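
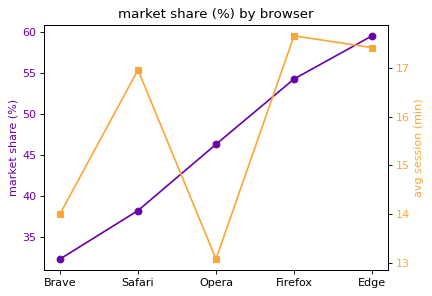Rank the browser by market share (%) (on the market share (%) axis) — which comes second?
Firefox

Top 3 (on the market share (%) axis): Edge ≈ 60, Firefox ≈ 55, Opera ≈ 45.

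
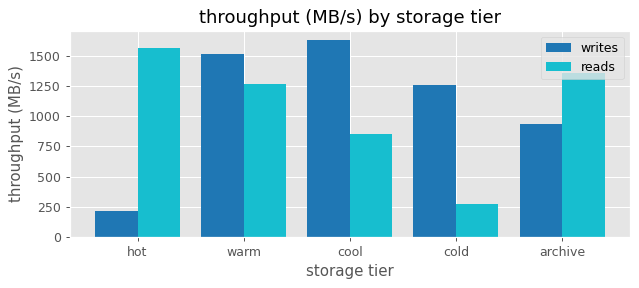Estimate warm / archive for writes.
≈ 1.6×

warm ≈ 1600, archive ≈ 1000; 1600/1000 ≈ 1.6.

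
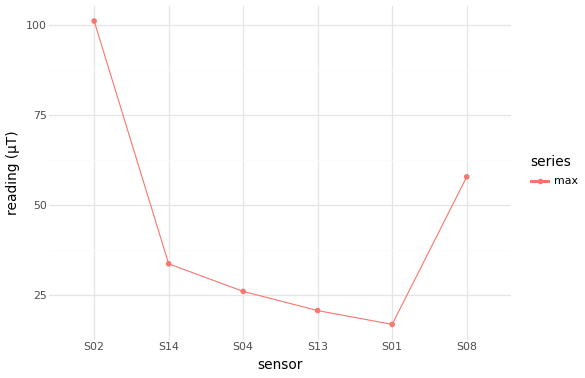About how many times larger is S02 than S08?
S02 ≈ 100, S08 ≈ 60; 100/60 ≈ 1.67.

≈ 1.67×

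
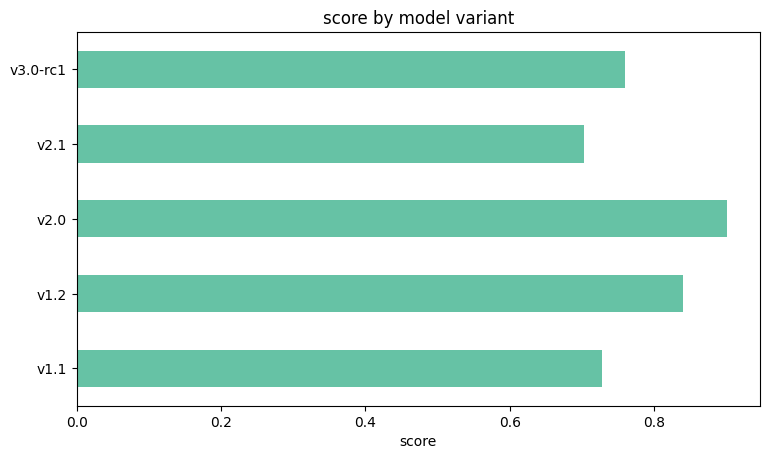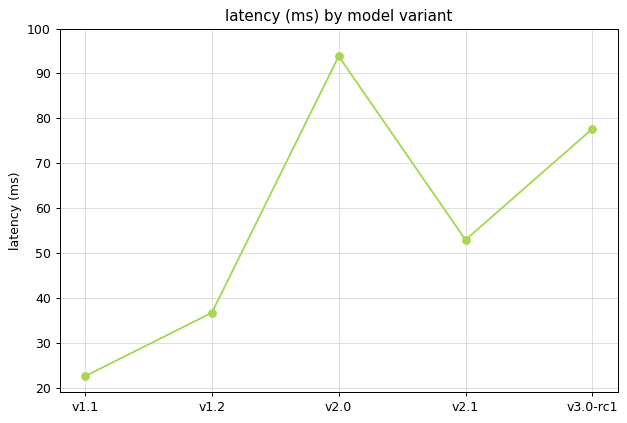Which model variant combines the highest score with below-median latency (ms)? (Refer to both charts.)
v1.2

Chart 2 median latency (ms) ≈ 50; below-median model variants: v1.1, v1.2. Among those, v1.2 has the highest score (≈ 0.8).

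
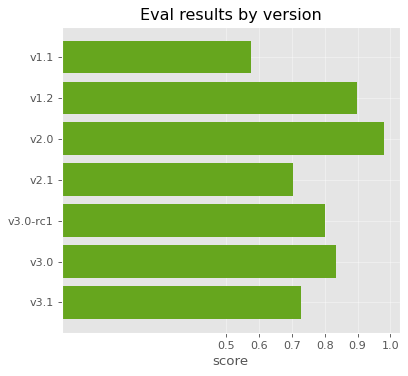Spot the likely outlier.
v1.1

v1.1 ≈ 0.6; the rest sit between ≈ 0.7 and ≈ 1.0.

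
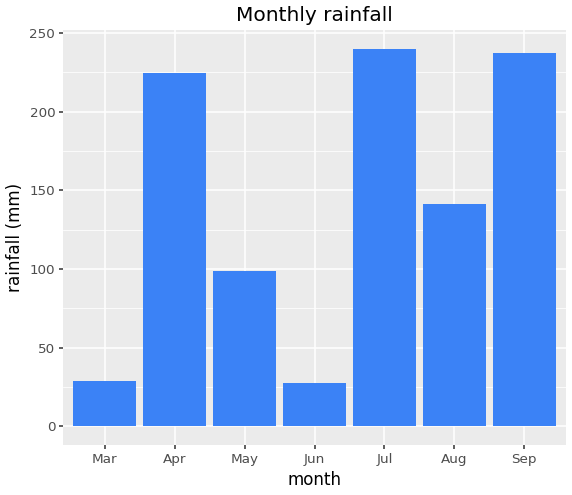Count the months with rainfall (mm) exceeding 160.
Above 160: Apr, Jul, Sep.

3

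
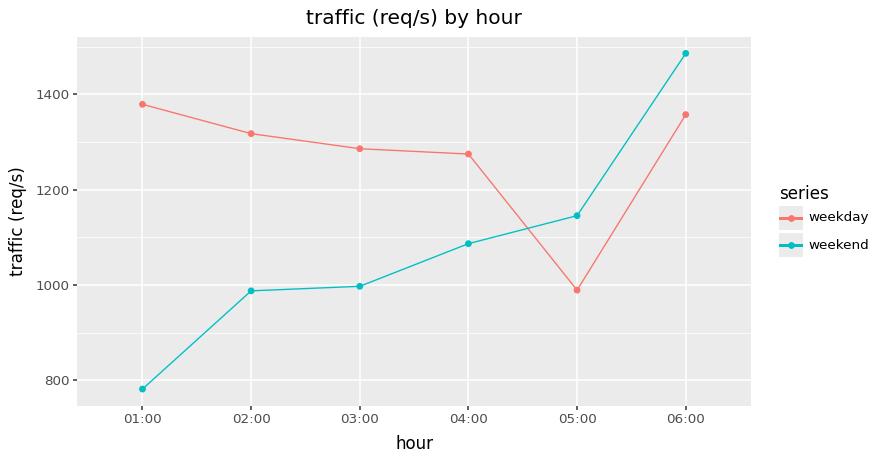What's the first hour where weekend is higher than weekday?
04:00: weekend ≈ 1100 vs weekday ≈ 1300 (not yet); 05:00: weekend ≈ 1100 vs weekday ≈ 1000 (first crossover).

05:00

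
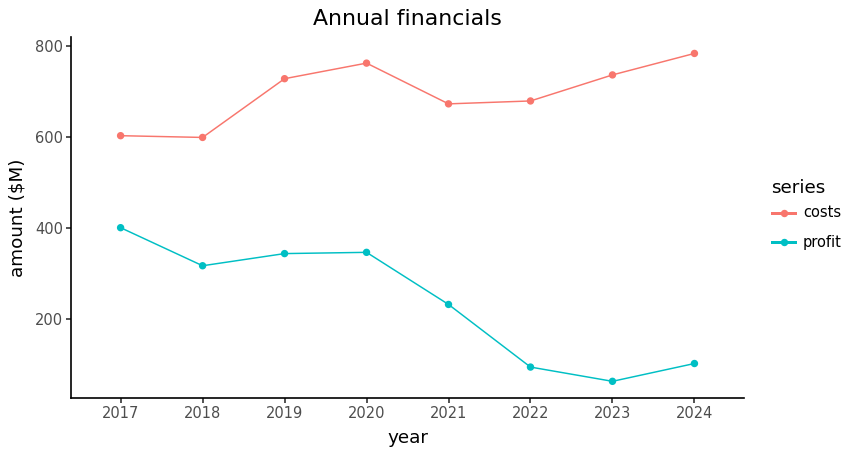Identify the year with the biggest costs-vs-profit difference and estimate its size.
2024: costs ≈ 800, profit ≈ 100 → gap ≈ 700. Next-largest (2023) is only ≈ 600.

2024, ≈ 700 $M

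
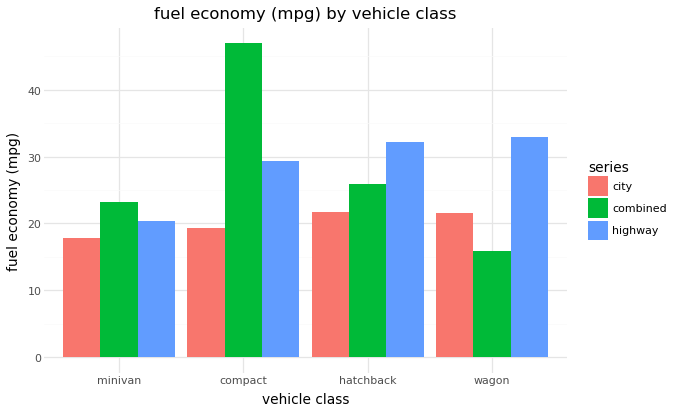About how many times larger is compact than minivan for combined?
≈ 1.8×

compact ≈ 45, minivan ≈ 25; 45/25 ≈ 1.8.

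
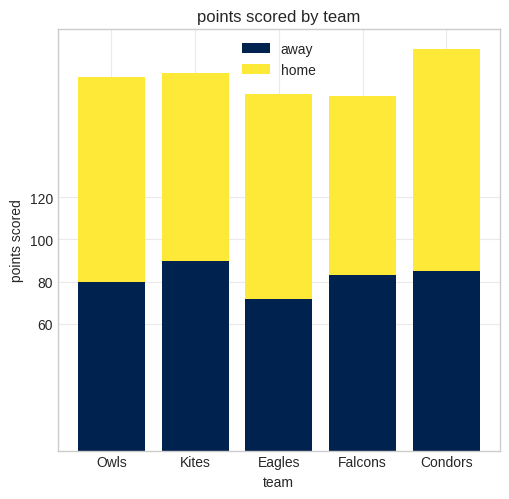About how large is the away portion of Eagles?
away top ≈ 80, bottom ≈ 0; segment ≈ 80.

≈ 80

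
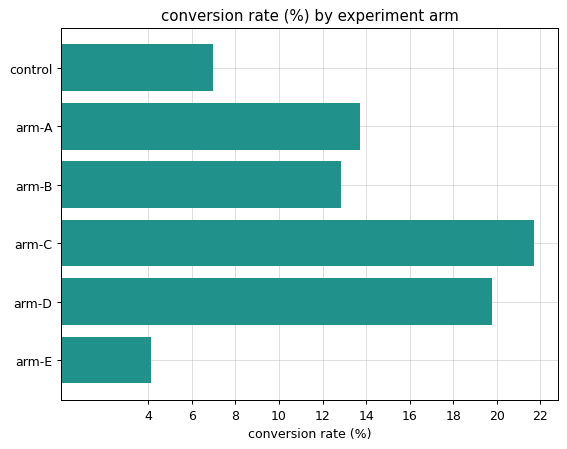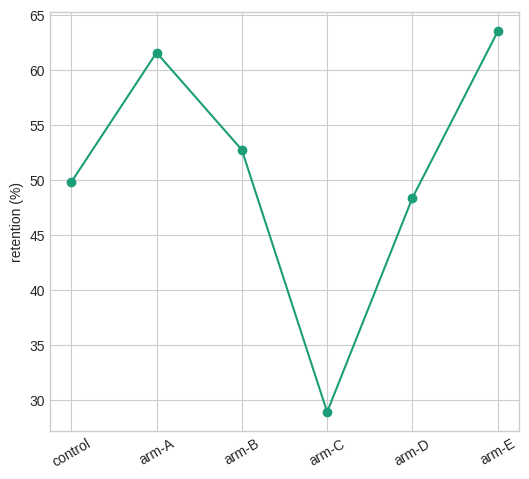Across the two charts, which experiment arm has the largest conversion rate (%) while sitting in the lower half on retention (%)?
arm-C

Chart 2 median retention (%) ≈ 50; below-median experiment arms: control, arm-C, arm-D. Among those, arm-C has the highest conversion rate (%) (≈ 22).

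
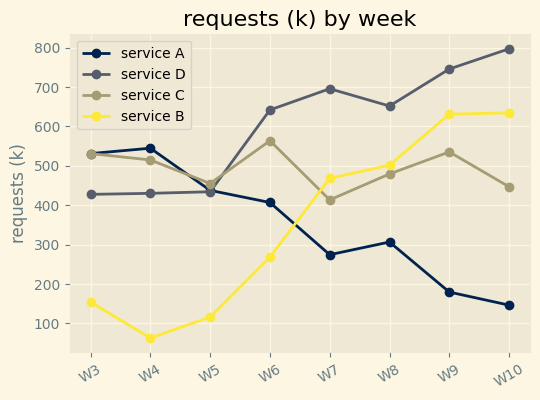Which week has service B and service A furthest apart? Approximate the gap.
W10: service B ≈ 600, service A ≈ 100 → gap ≈ 500. Next-largest (W4) is only ≈ 400.

W10, ≈ 500 k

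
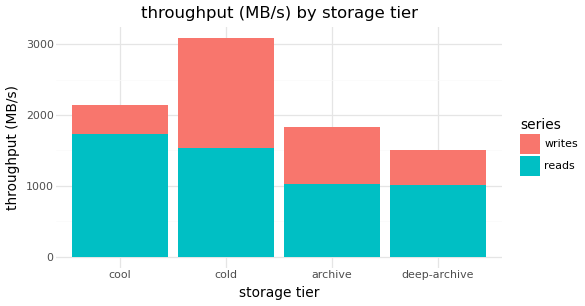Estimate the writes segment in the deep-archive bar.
≈ 500

writes top ≈ 1500, bottom ≈ 1000; segment ≈ 500.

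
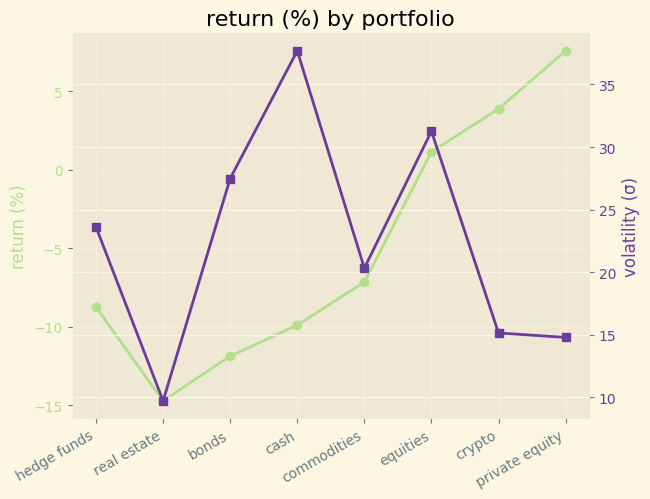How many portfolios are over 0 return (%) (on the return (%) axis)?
3

Above 0: equities, crypto, private equity.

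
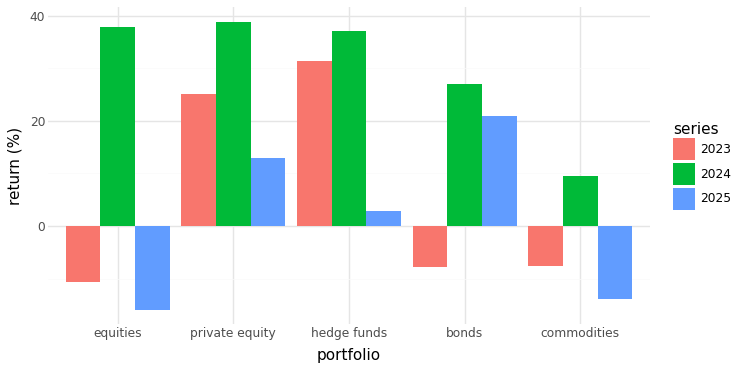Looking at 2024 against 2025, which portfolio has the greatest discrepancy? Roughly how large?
equities: 2024 ≈ 40, 2025 ≈ -15 → gap ≈ 55. Next-largest (hedge funds) is only ≈ 30.

equities, ≈ 55 %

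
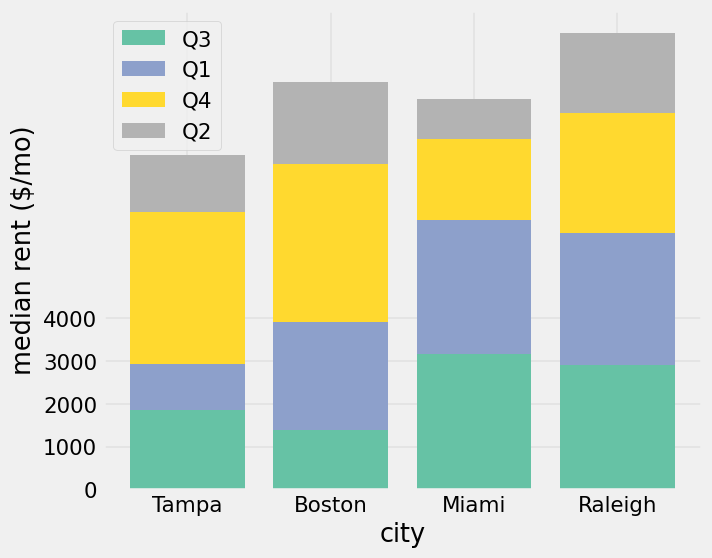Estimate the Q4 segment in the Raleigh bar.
Q4 top ≈ 9000, bottom ≈ 6000; segment ≈ 3000.

≈ 3000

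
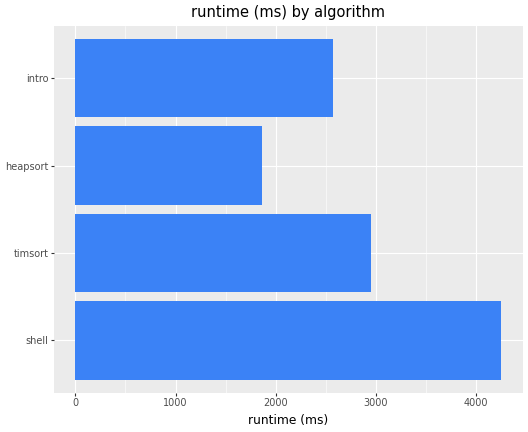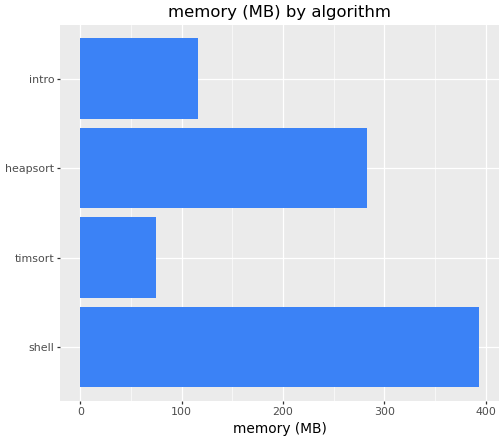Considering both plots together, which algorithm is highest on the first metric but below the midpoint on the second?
timsort

Chart 2 median memory (MB) ≈ 200; below-median algorithms: timsort, intro. Among those, timsort has the highest runtime (ms) (≈ 3000).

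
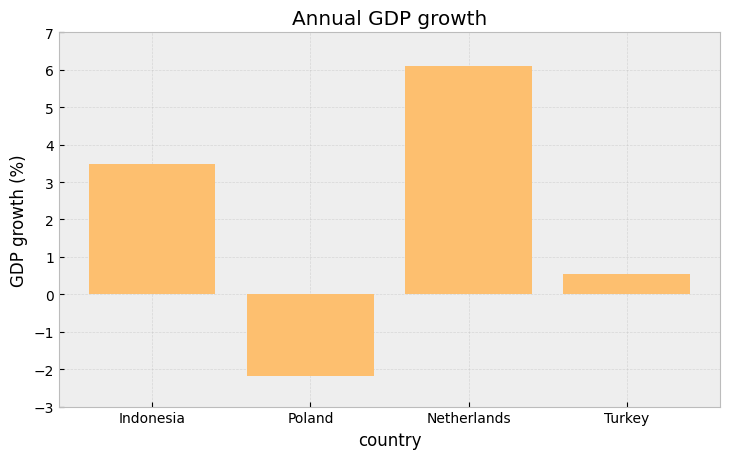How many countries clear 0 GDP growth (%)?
3

Above 0: Indonesia, Netherlands, Turkey.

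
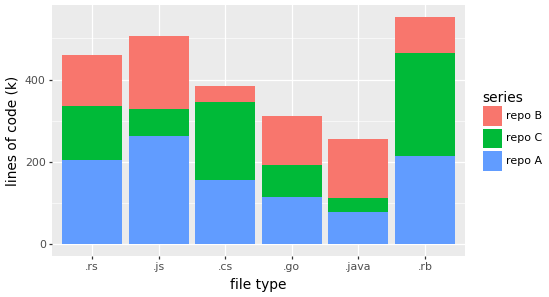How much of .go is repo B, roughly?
≈ 100

repo B top ≈ 300, bottom ≈ 200; segment ≈ 100.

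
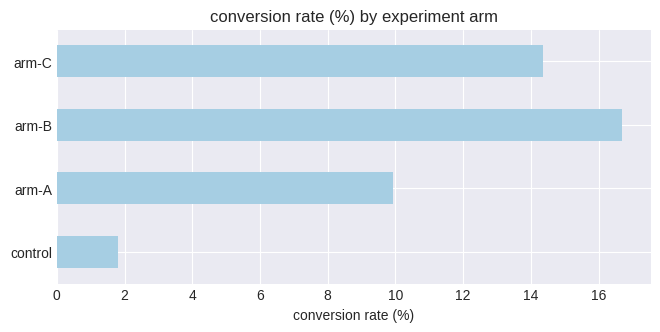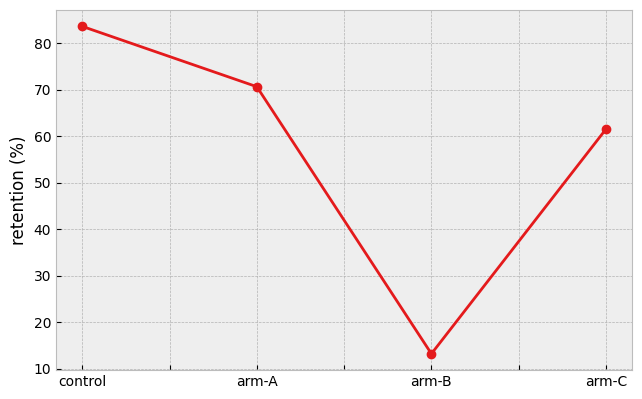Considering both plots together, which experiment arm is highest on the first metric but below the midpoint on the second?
arm-B

Chart 2 median retention (%) ≈ 70; below-median experiment arms: arm-B, arm-C. Among those, arm-B has the highest conversion rate (%) (≈ 16).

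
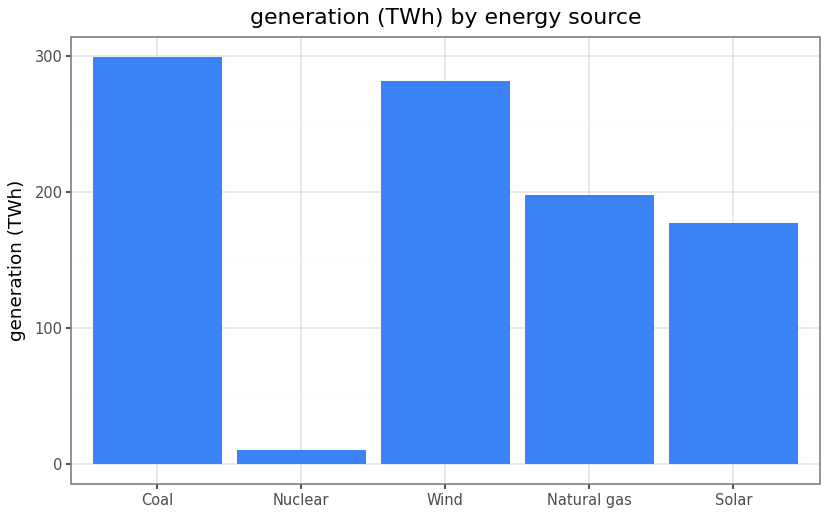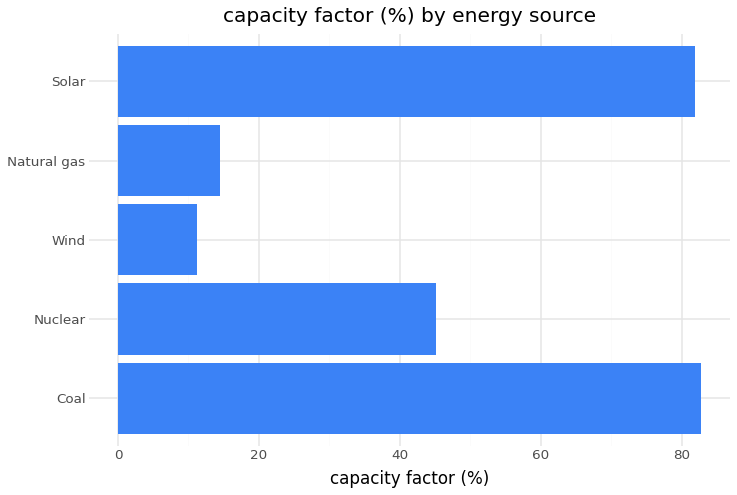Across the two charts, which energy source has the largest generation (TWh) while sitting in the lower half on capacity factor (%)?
Wind

Chart 2 median capacity factor (%) ≈ 50; below-median energy sources: Wind, Natural gas. Among those, Wind has the highest generation (TWh) (≈ 300).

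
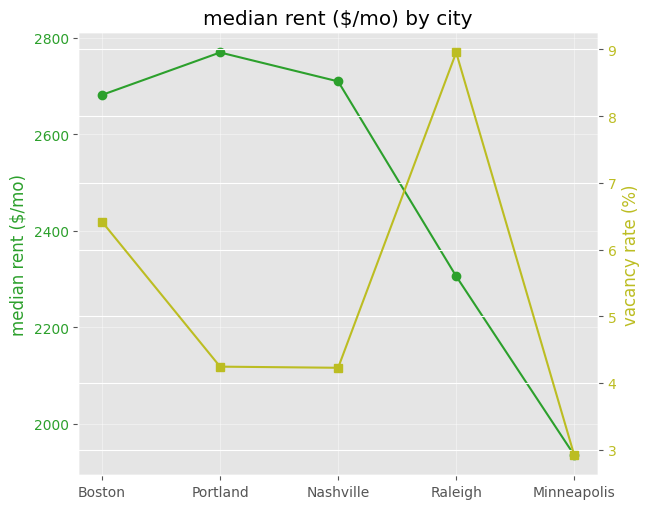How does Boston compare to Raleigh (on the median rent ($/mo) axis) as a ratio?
≈ 1.17×

Boston ≈ 2700, Raleigh ≈ 2300; 2700/2300 ≈ 1.17.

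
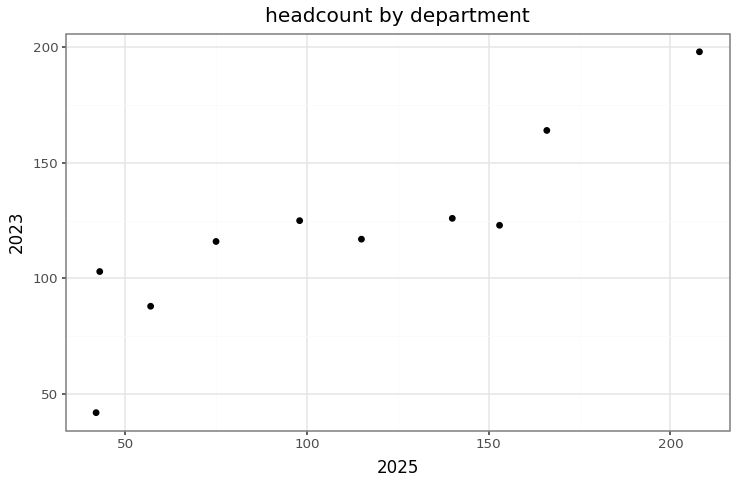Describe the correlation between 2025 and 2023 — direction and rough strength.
positive, strong

Points are positively correlated; strong (|r| ≈ 0.9).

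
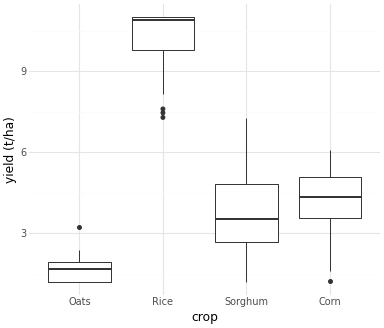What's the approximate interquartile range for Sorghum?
Q3 ≈ 5, Q1 ≈ 3; IQR ≈ 2.

≈ 2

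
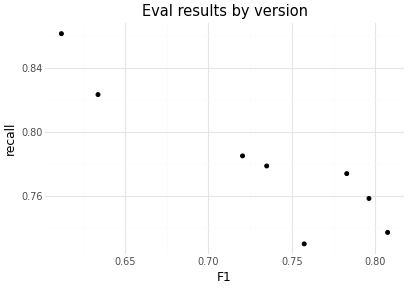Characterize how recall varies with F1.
negative, strong

Points are negatively correlated; strong (|r| ≈ 0.9).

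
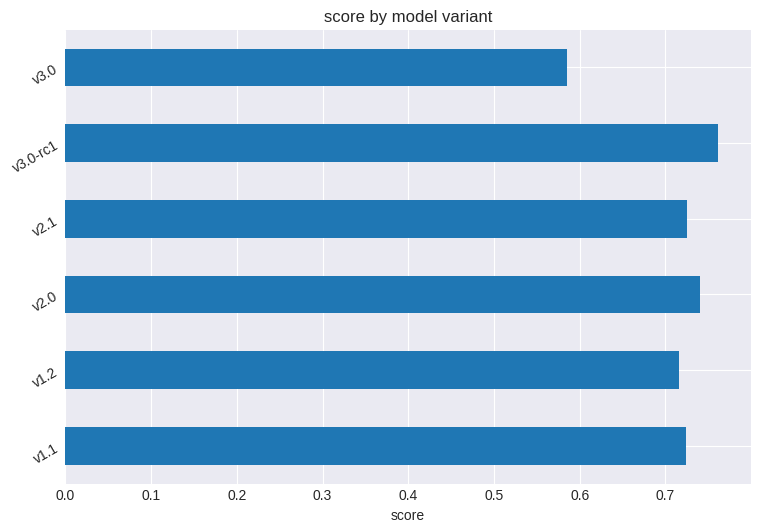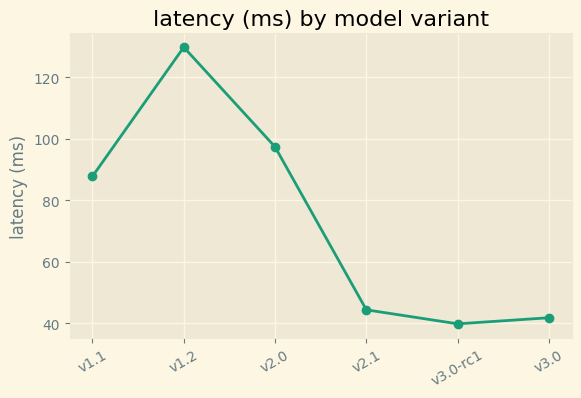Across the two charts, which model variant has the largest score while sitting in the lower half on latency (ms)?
v3.0-rc1

Chart 2 median latency (ms) ≈ 60; below-median model variants: v2.1, v3.0-rc1, v3.0. Among those, v3.0-rc1 has the highest score (≈ 0.8).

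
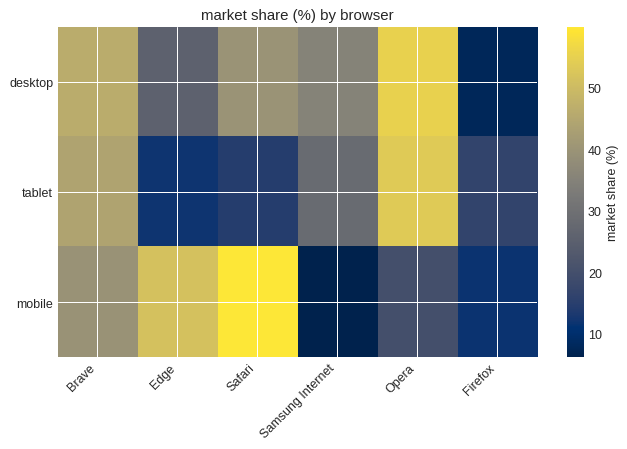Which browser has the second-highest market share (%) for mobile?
Top 3 for mobile: Safari ≈ 60, Edge ≈ 50, Brave ≈ 40.

Edge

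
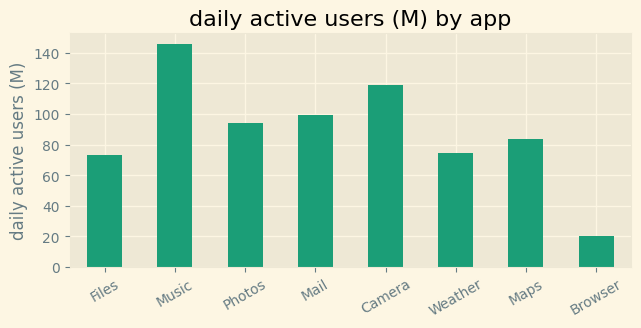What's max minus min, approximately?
≈ 120

Max Music ≈ 140, min Browser ≈ 20; range ≈ 120.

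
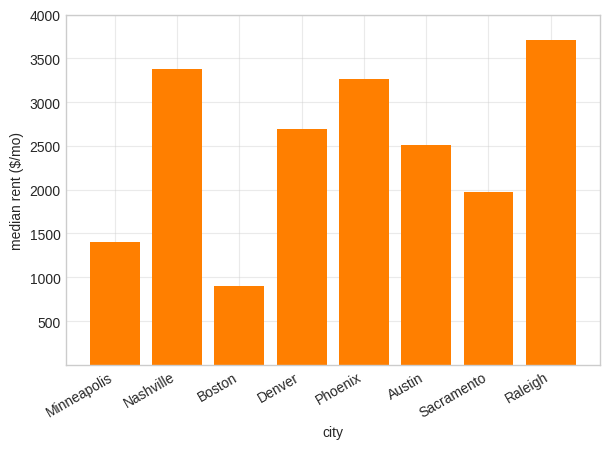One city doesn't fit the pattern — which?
Boston

Boston ≈ 1000; the rest sit between ≈ 1500 and ≈ 3500.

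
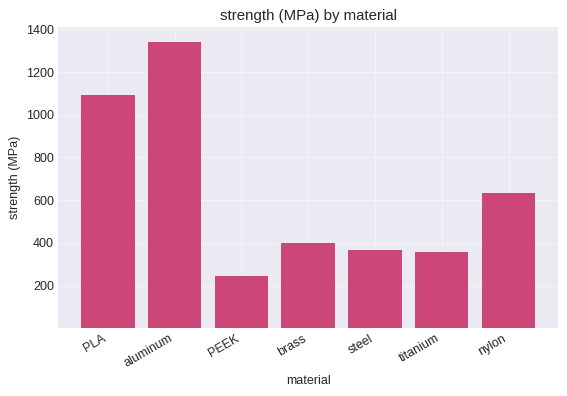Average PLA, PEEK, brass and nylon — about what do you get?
≈ 550

(1000 + 200 + 400 + 600) / 4 ≈ 550.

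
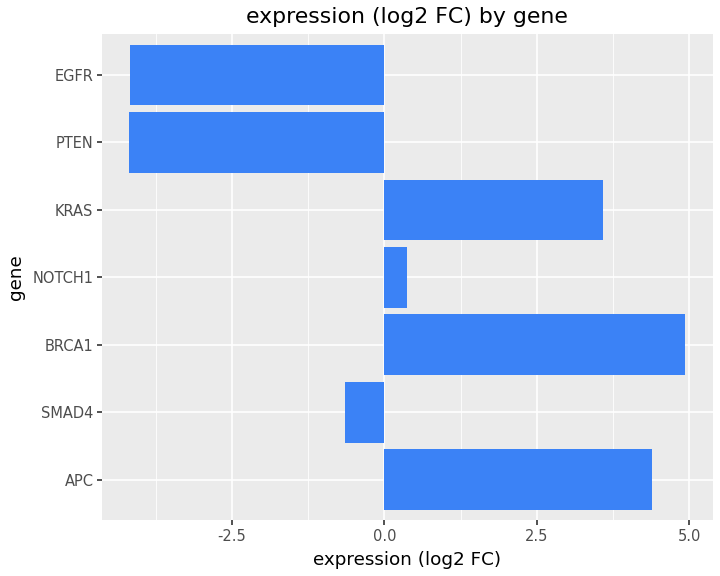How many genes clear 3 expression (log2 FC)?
Above 3: APC, BRCA1, KRAS.

3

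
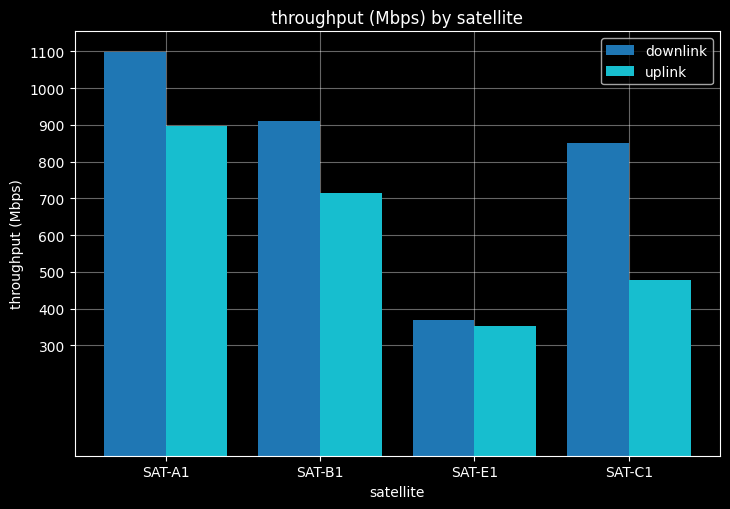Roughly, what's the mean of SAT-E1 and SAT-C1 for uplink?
(400 + 500) / 2 ≈ 450.

≈ 450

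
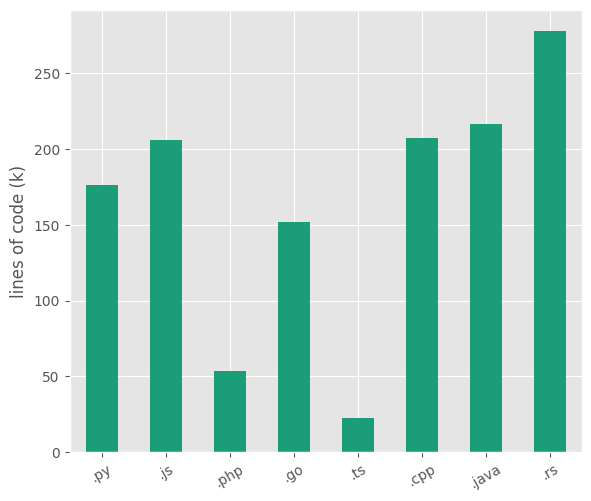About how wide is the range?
≈ 250

Max .rs ≈ 275, min .ts ≈ 25; range ≈ 250.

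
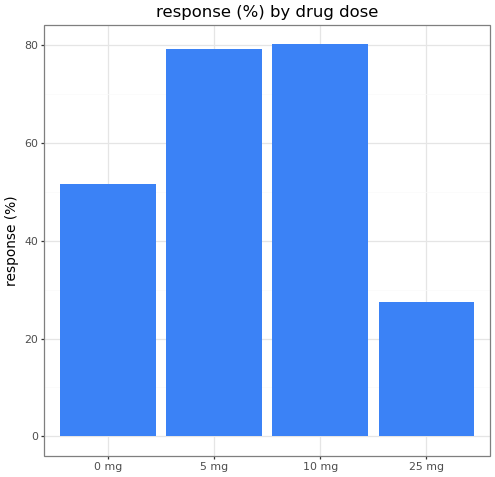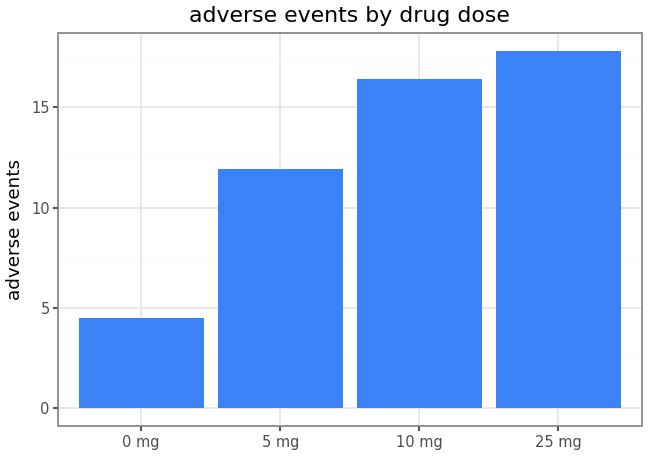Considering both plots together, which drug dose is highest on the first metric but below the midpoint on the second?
Chart 2 median adverse events ≈ 14; below-median drug doses: 0 mg, 5 mg. Among those, 5 mg has the highest response (%) (≈ 80).

5 mg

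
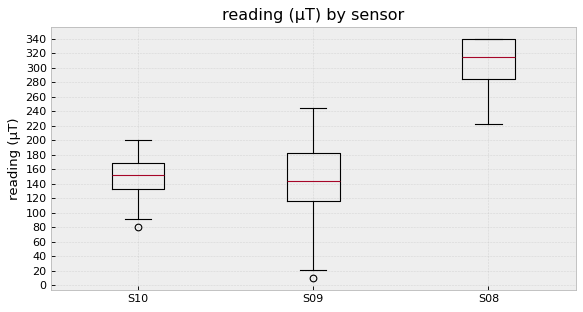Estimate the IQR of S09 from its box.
≈ 60

Q3 ≈ 180, Q1 ≈ 120; IQR ≈ 60.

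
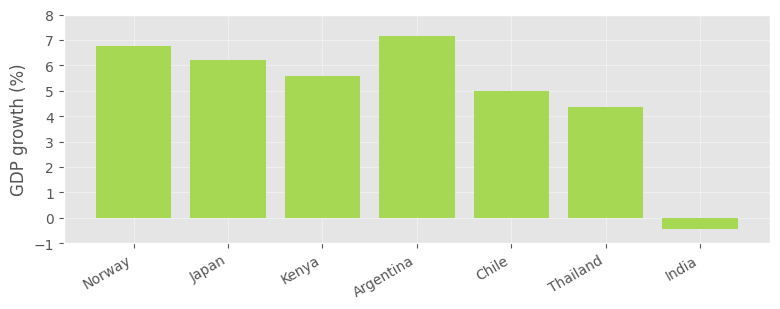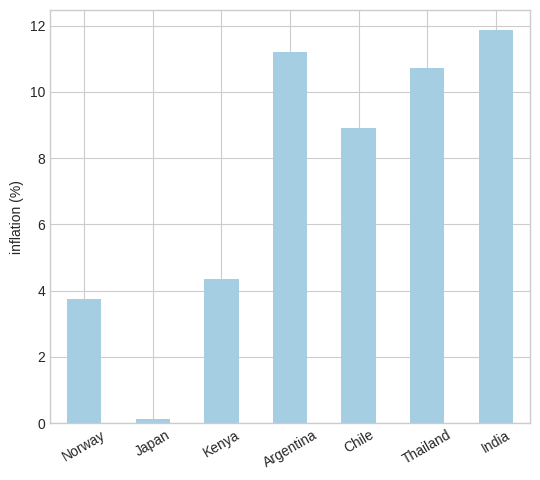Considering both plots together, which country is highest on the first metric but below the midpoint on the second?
Norway

Chart 2 median inflation (%) ≈ 8; below-median countries: Norway, Japan, Kenya. Among those, Norway has the highest GDP growth (%) (≈ 7).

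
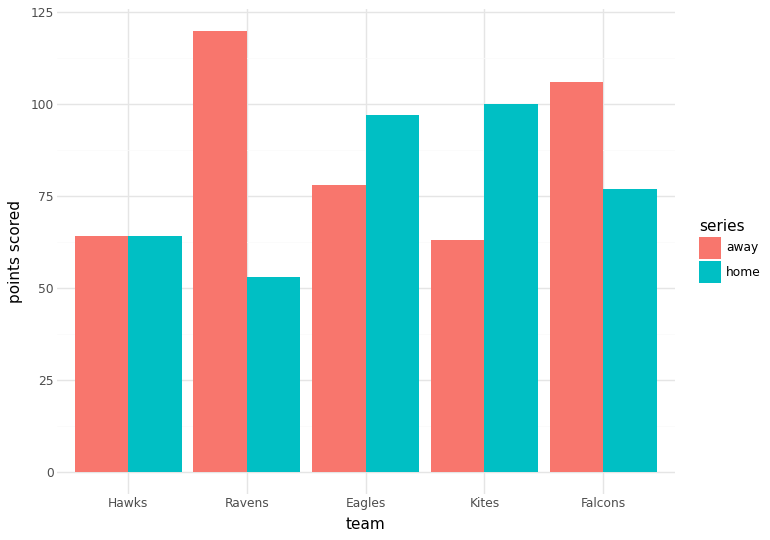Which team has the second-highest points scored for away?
Falcons

Top 3 for away: Ravens ≈ 120, Falcons ≈ 110, Eagles ≈ 80.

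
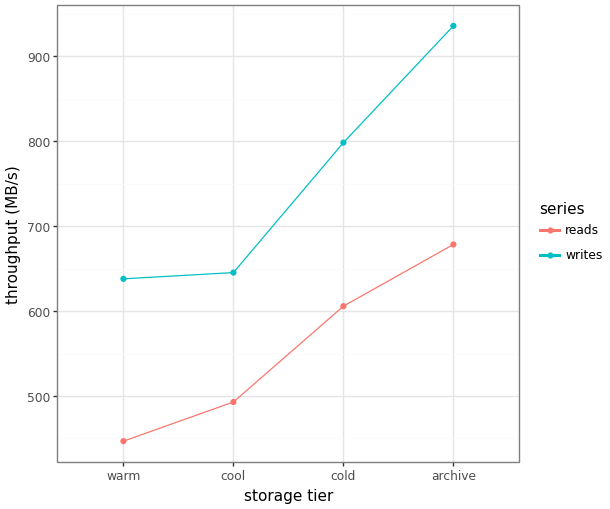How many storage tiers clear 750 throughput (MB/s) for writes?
2

Above 750: cold, archive.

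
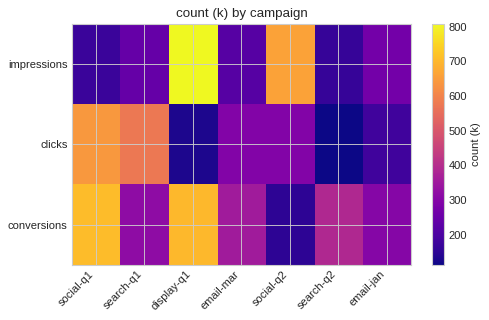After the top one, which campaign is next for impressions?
social-q2

Top 3 for impressions: display-q1 ≈ 800, social-q2 ≈ 700, email-jan ≈ 300.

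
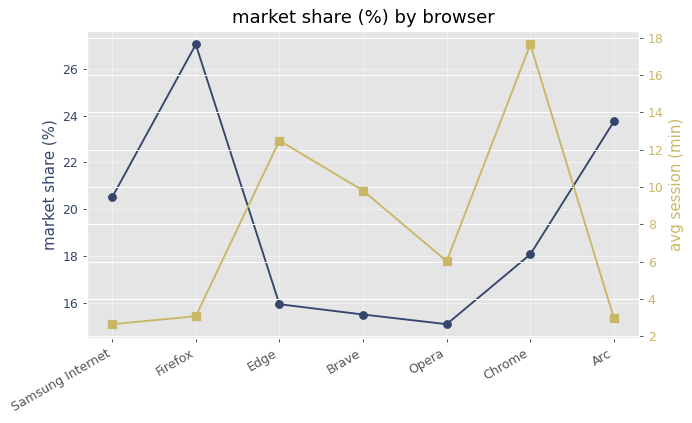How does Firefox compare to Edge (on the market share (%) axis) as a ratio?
Firefox ≈ 27, Edge ≈ 16; 27/16 ≈ 1.69.

≈ 1.69×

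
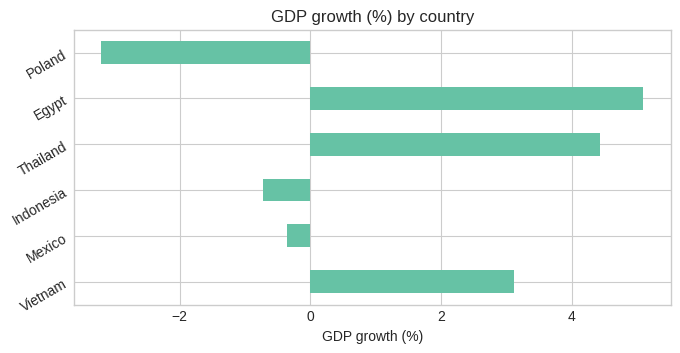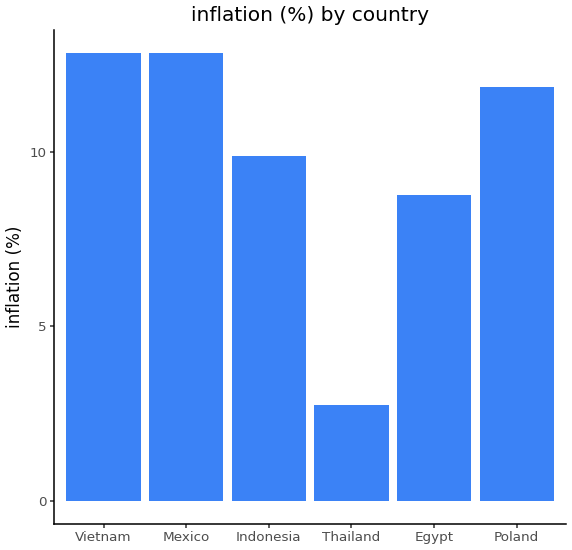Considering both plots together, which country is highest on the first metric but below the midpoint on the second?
Egypt

Chart 2 median inflation (%) ≈ 10; below-median countries: Indonesia, Thailand, Egypt. Among those, Egypt has the highest GDP growth (%) (≈ 5).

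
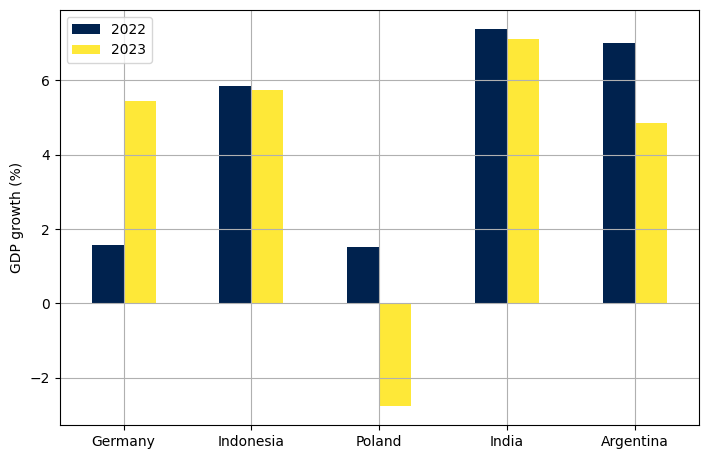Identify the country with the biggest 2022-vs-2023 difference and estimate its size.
Poland, ≈ 5 %

Poland: 2022 ≈ 2, 2023 ≈ -3 → gap ≈ 5. Next-largest (Germany) is only ≈ 3.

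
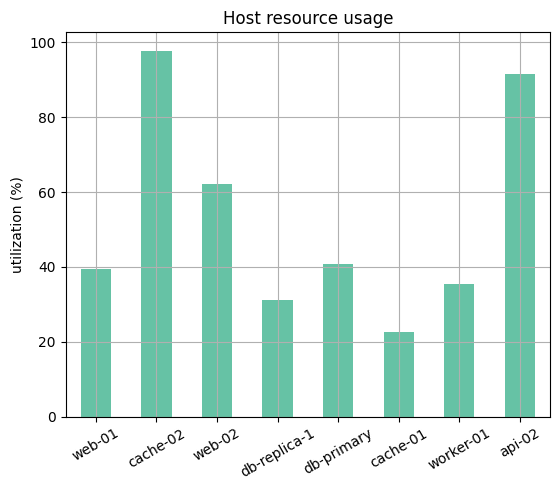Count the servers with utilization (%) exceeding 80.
Above 80: cache-02, api-02.

2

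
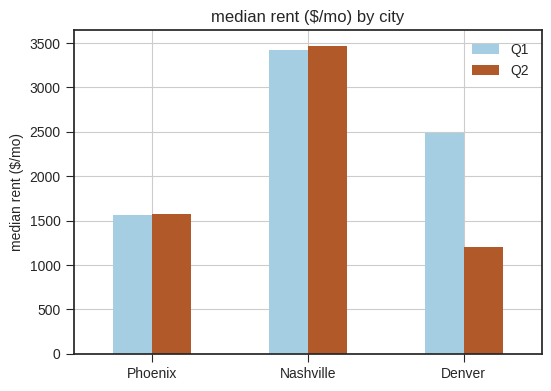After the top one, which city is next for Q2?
Phoenix

Top 3 for Q2: Nashville ≈ 3500, Phoenix ≈ 1500, Denver ≈ 1000.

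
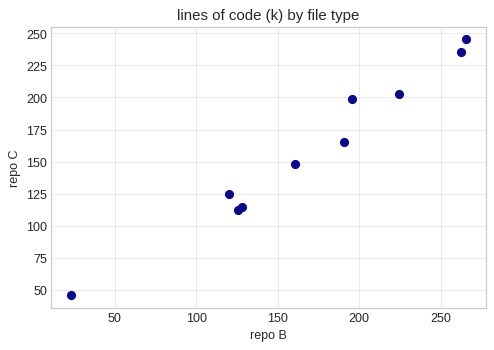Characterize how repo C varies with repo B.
positive, strong

Points are positively correlated; strong (|r| ≈ 1.0).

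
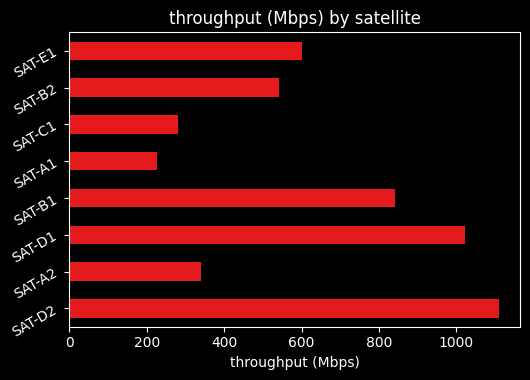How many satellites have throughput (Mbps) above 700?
3

Above 700: SAT-D2, SAT-D1, SAT-B1.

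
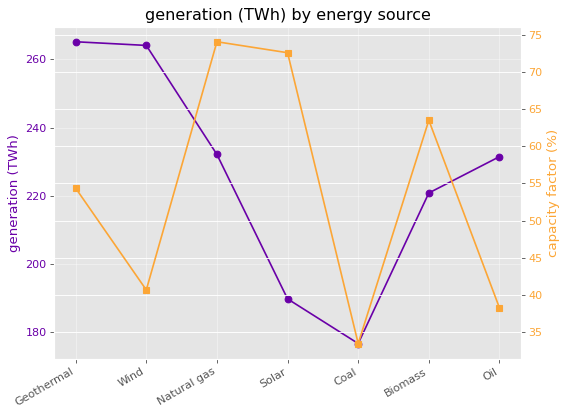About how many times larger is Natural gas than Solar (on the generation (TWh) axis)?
≈ 1.21×

Natural gas ≈ 230, Solar ≈ 190; 230/190 ≈ 1.21.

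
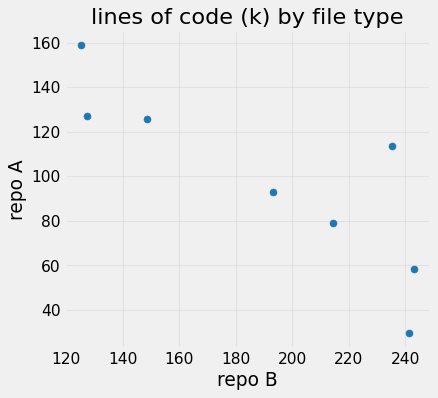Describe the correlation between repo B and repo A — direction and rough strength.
Points are negatively correlated; strong (|r| ≈ 0.8).

negative, strong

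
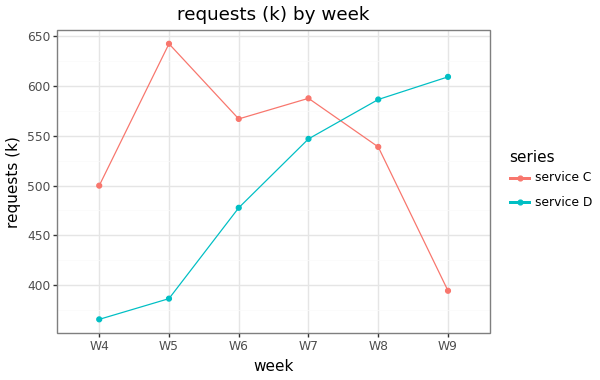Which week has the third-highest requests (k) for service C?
W6

Top 4 for service C: W5 ≈ 650, W7 ≈ 600, W6 ≈ 575, W8 ≈ 550.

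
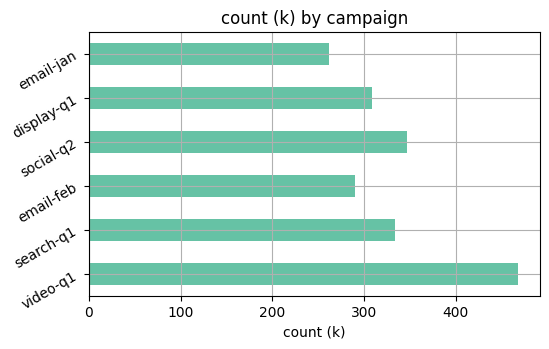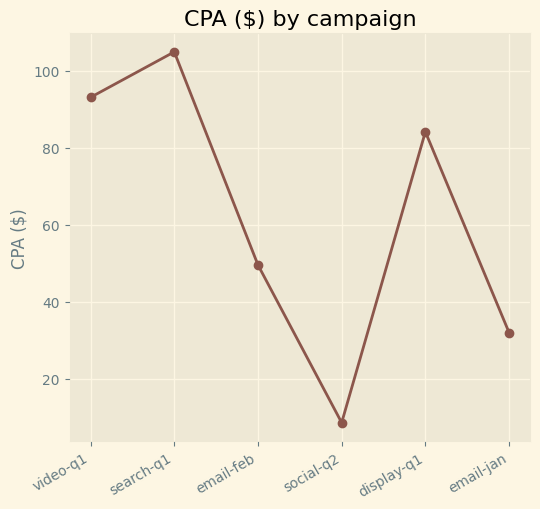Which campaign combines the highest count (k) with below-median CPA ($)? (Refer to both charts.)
social-q2

Chart 2 median CPA ($) ≈ 70; below-median campaigns: email-feb, social-q2, email-jan. Among those, social-q2 has the highest count (k) (≈ 350).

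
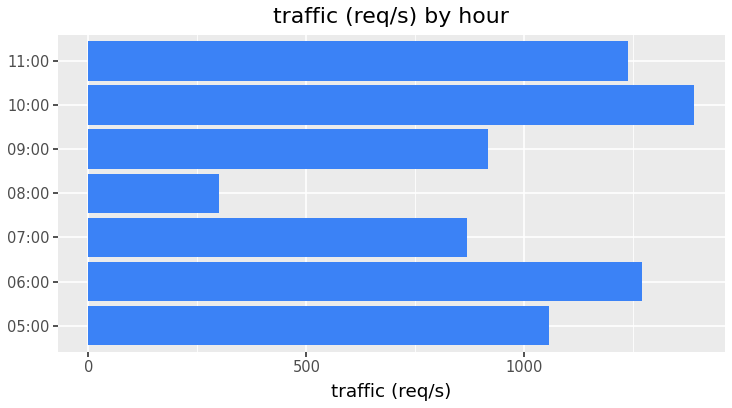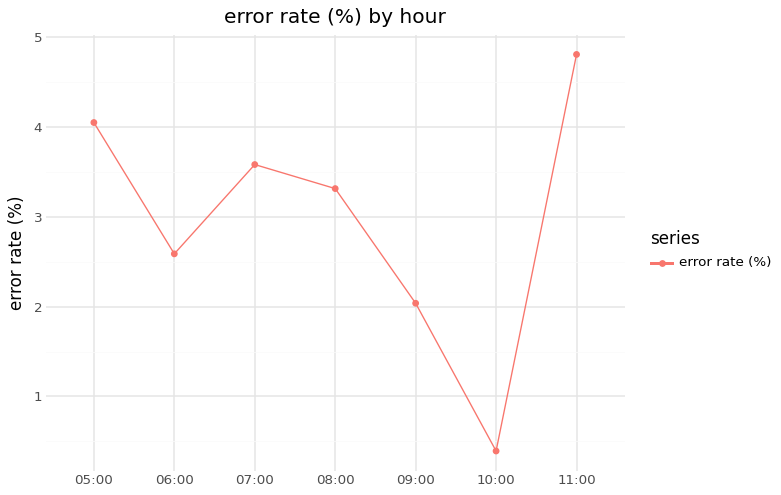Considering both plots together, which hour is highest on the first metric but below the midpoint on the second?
10:00

Chart 2 median error rate (%) ≈ 3.5; below-median hours: 06:00, 09:00, 10:00. Among those, 10:00 has the highest traffic (req/s) (≈ 1400).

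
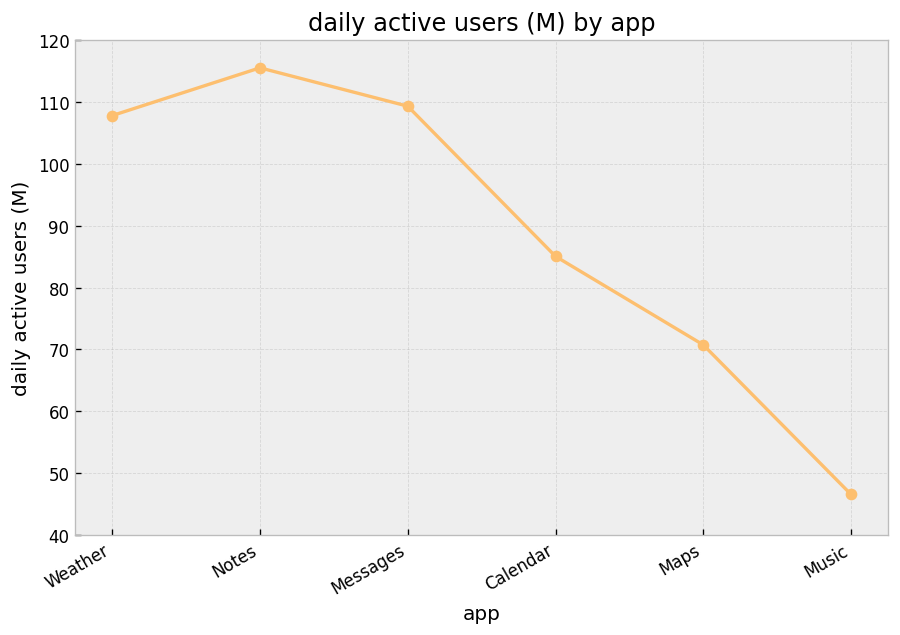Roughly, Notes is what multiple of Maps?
≈ 1.71×

Notes ≈ 120, Maps ≈ 70; 120/70 ≈ 1.71.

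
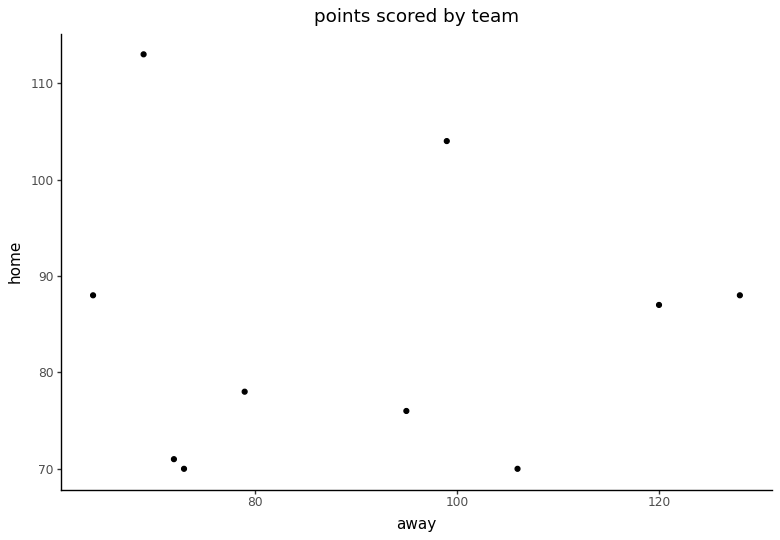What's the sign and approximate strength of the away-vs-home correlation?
no clear correlation

Points are roughly uncorrelated; weak (|r| ≈ 0.0).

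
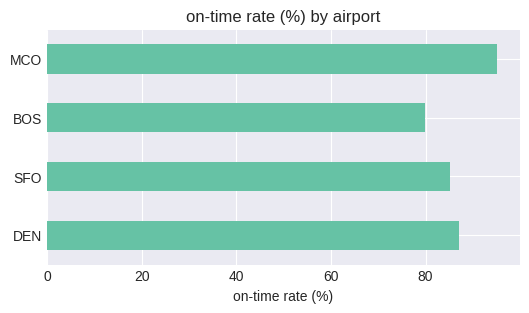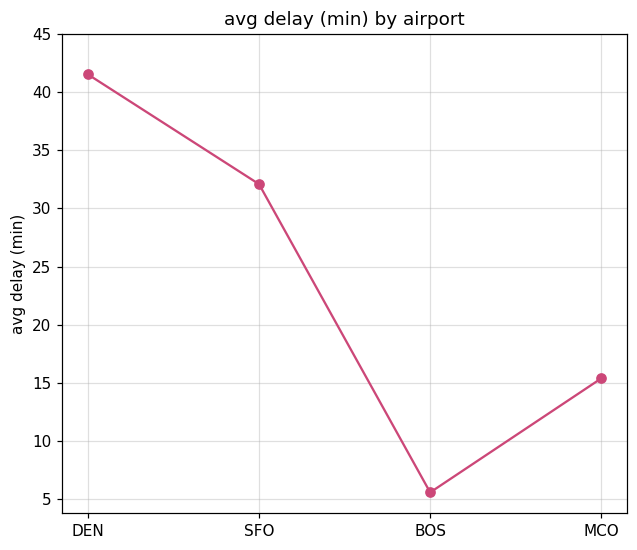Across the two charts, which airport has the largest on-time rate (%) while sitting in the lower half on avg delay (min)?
Chart 2 median avg delay (min) ≈ 25; below-median airports: BOS, MCO. Among those, MCO has the highest on-time rate (%) (≈ 100).

MCO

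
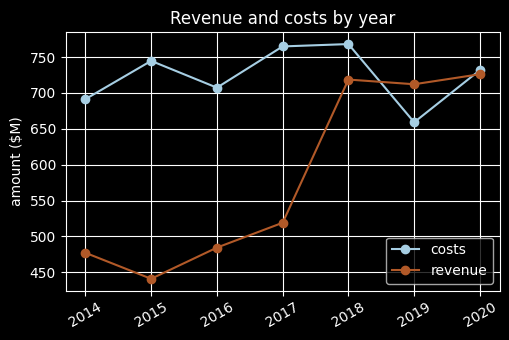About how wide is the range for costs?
≈ 100

Max 2018 ≈ 750, min 2019 ≈ 650; range ≈ 100.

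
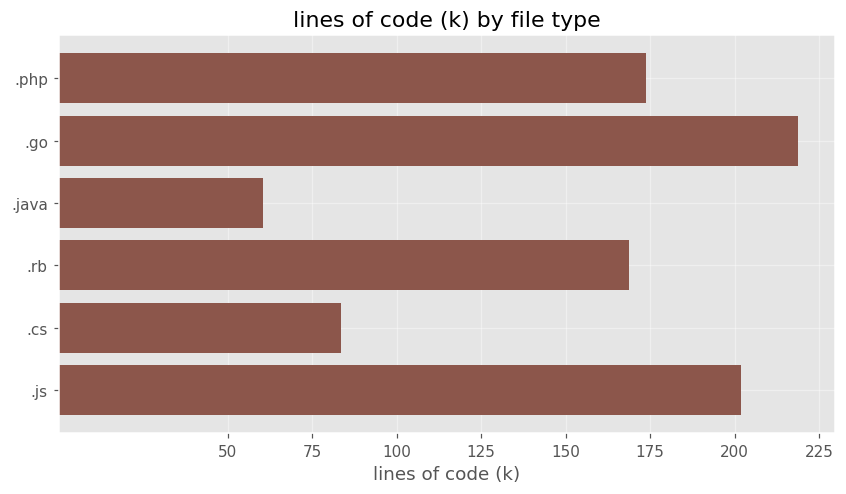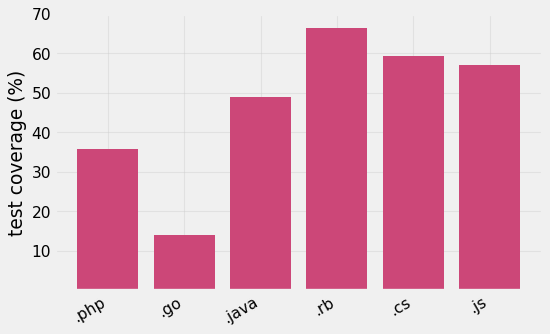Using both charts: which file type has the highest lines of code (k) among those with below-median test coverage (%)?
.go

Chart 2 median test coverage (%) ≈ 50; below-median file types: .php, .go, .java. Among those, .go has the highest lines of code (k) (≈ 225).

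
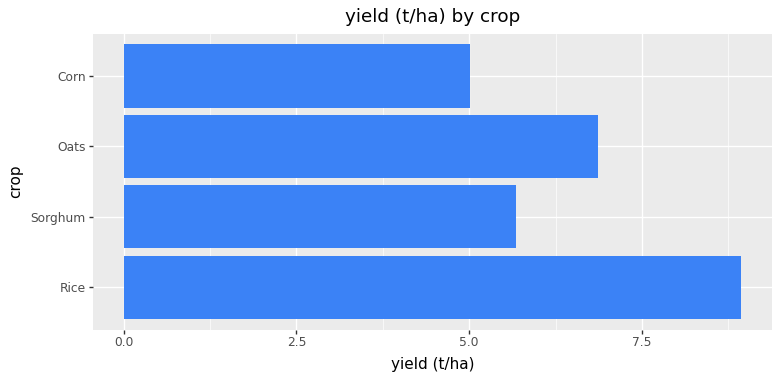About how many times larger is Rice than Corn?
≈ 1.8×

Rice ≈ 9, Corn ≈ 5; 9/5 ≈ 1.8.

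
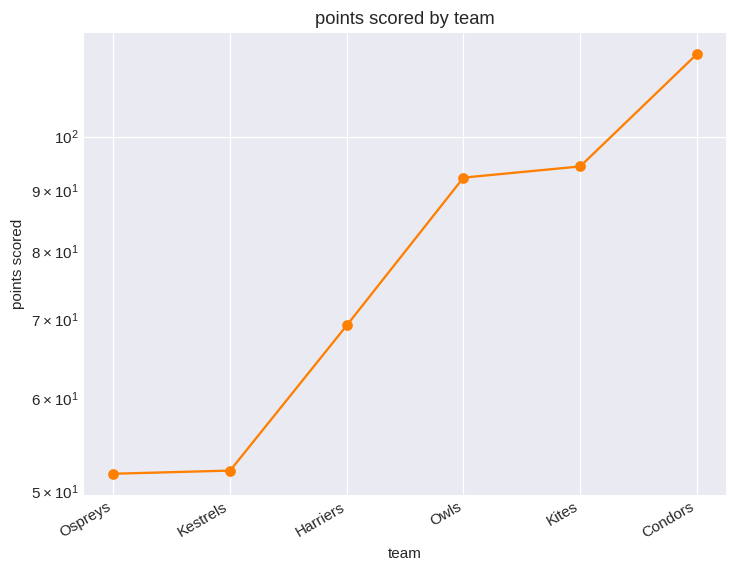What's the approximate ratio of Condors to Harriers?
≈ 1.71×

Condors ≈ 120, Harriers ≈ 70; 120/70 ≈ 1.71.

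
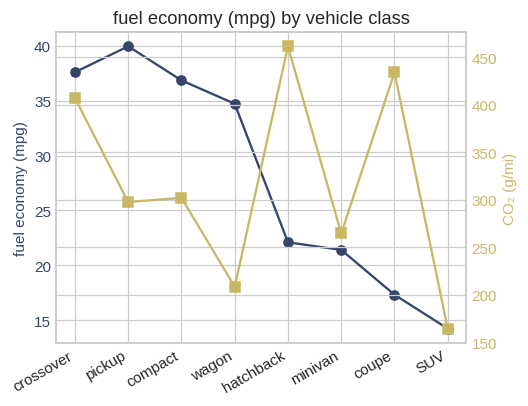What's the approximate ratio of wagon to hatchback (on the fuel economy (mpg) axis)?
wagon ≈ 35, hatchback ≈ 20; 35/20 ≈ 1.75.

≈ 1.75×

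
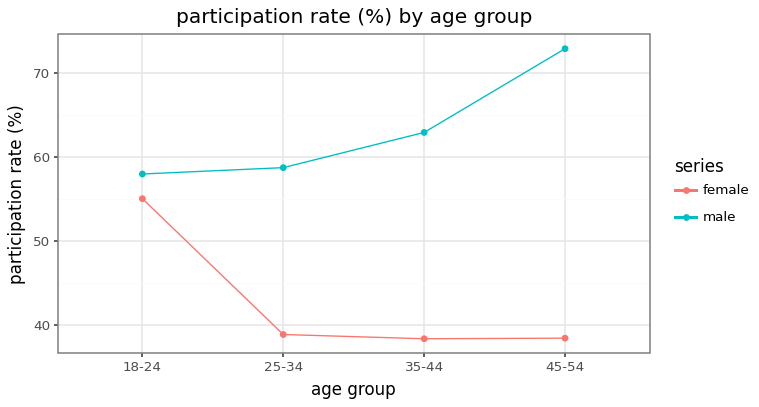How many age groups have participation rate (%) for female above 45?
Above 45: 18-24.

1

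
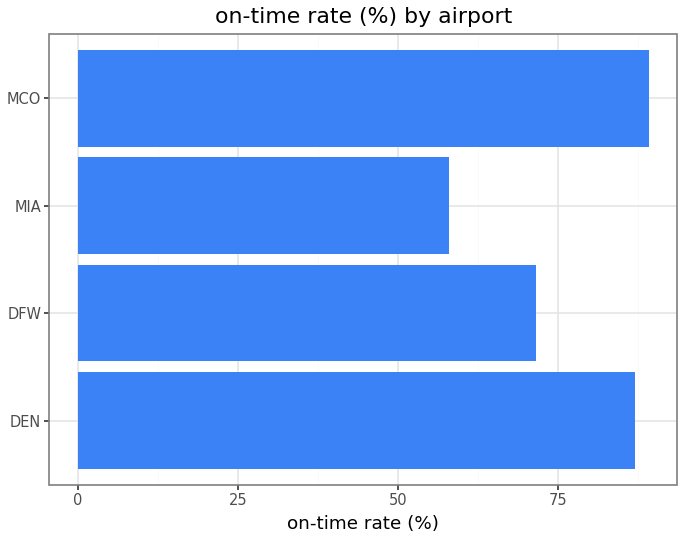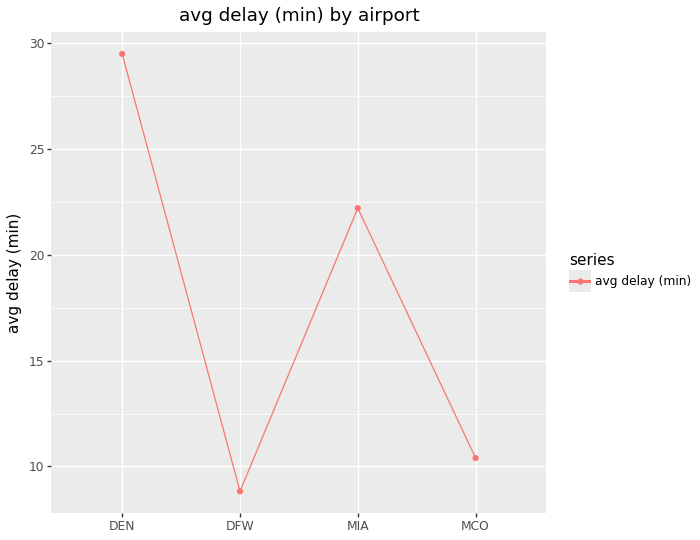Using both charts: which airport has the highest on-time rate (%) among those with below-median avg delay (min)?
Chart 2 median avg delay (min) ≈ 15; below-median airports: DFW, MCO. Among those, MCO has the highest on-time rate (%) (≈ 90).

MCO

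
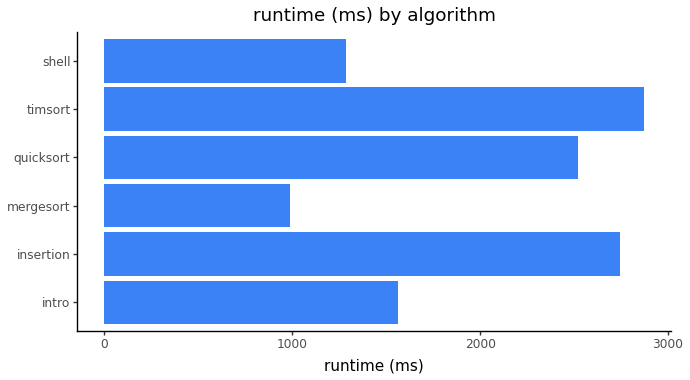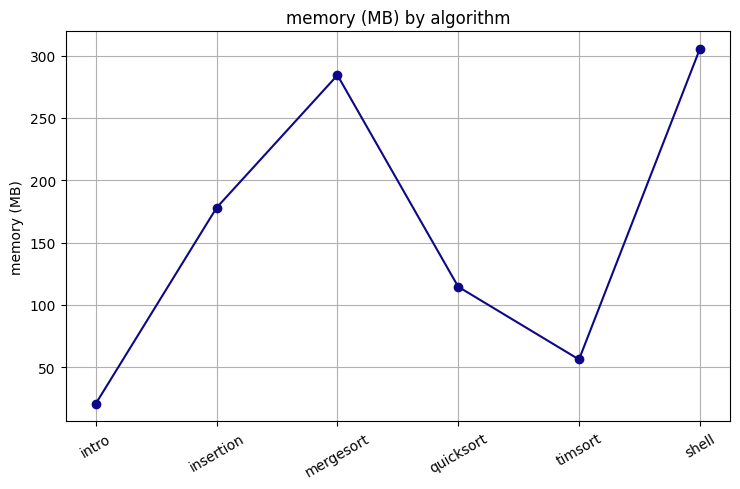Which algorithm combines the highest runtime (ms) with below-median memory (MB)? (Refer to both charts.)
timsort

Chart 2 median memory (MB) ≈ 150; below-median algorithms: intro, quicksort, timsort. Among those, timsort has the highest runtime (ms) (≈ 3000).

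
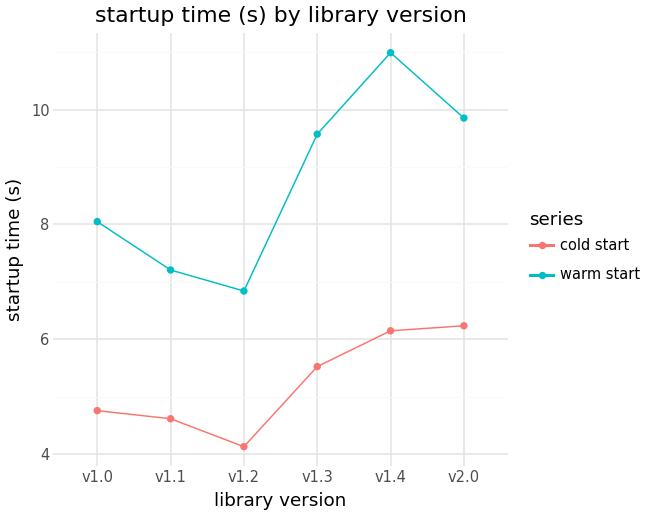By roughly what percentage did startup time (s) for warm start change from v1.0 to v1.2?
v1.0 ≈ 8, v1.2 ≈ 7; (7 − 8) / 8 ≈ -12.5%.

≈ -12.5%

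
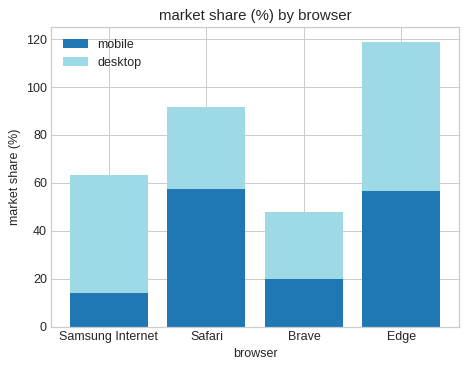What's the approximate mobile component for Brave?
mobile top ≈ 20, bottom ≈ 0; segment ≈ 20.

≈ 20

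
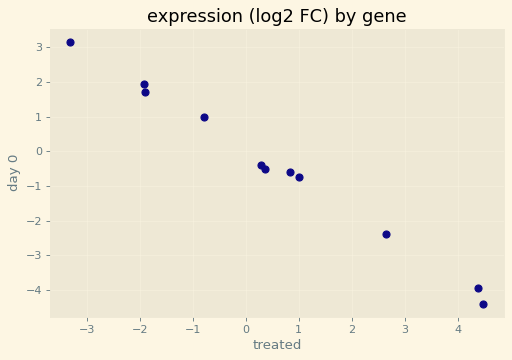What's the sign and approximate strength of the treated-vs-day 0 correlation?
negative, strong

Points are negatively correlated; strong (|r| ≈ 1.0).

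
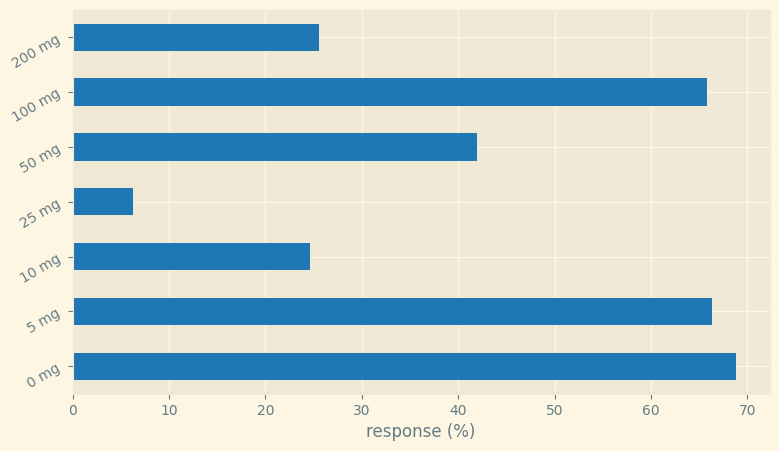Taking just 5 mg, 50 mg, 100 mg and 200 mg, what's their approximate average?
(70 + 40 + 70 + 30) / 4 ≈ 52.

≈ 52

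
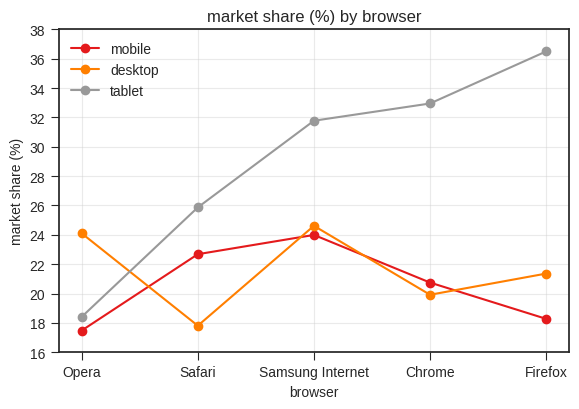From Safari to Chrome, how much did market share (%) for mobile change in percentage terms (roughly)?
Safari ≈ 22, Chrome ≈ 20; (20 − 22) / 22 ≈ -9.1%.

≈ -9.1%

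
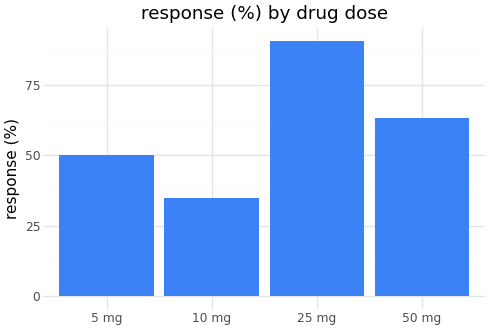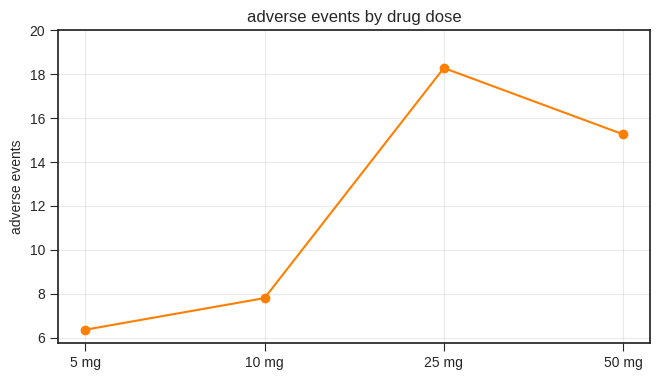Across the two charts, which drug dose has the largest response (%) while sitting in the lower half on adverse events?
Chart 2 median adverse events ≈ 12; below-median drug doses: 5 mg, 10 mg. Among those, 5 mg has the highest response (%) (≈ 50).

5 mg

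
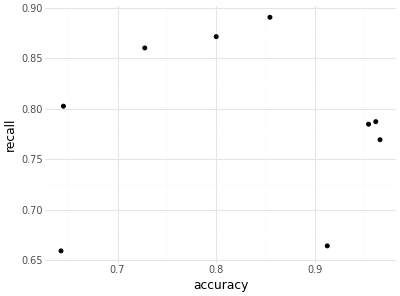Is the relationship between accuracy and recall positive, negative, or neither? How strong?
no clear correlation

Points are roughly uncorrelated; weak (|r| ≈ 0.0).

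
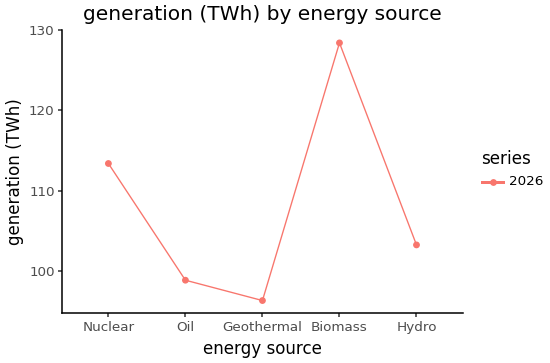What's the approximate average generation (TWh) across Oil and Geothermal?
≈ 98

(100 + 95) / 2 ≈ 98.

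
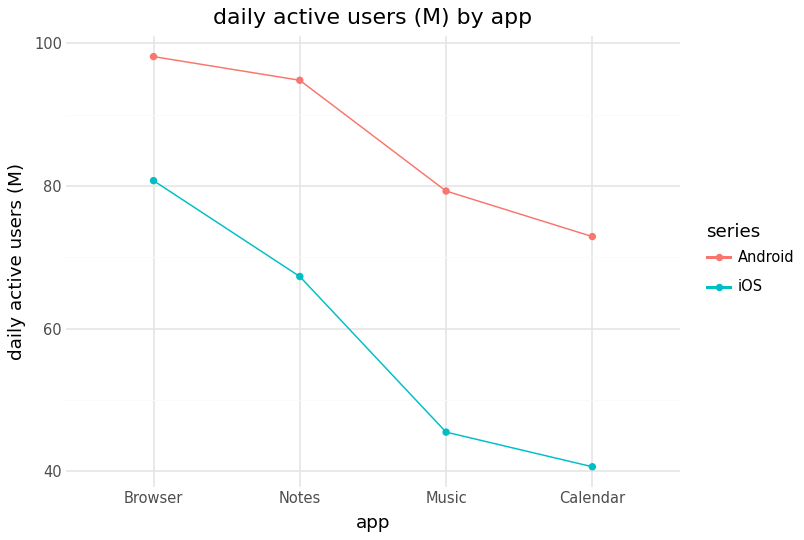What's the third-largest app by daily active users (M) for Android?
Top 4 for Android: Browser ≈ 100, Notes ≈ 95, Music ≈ 80, Calendar ≈ 75.

Music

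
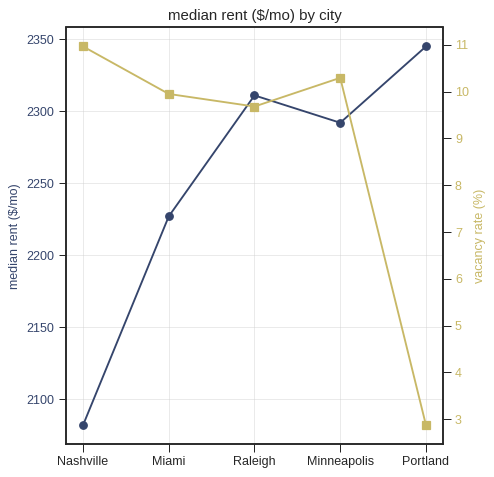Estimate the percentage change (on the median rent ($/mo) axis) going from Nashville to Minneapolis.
≈ +10.8%

Nashville ≈ 2075, Minneapolis ≈ 2300; (2300 − 2075) / 2075 ≈ +10.8%.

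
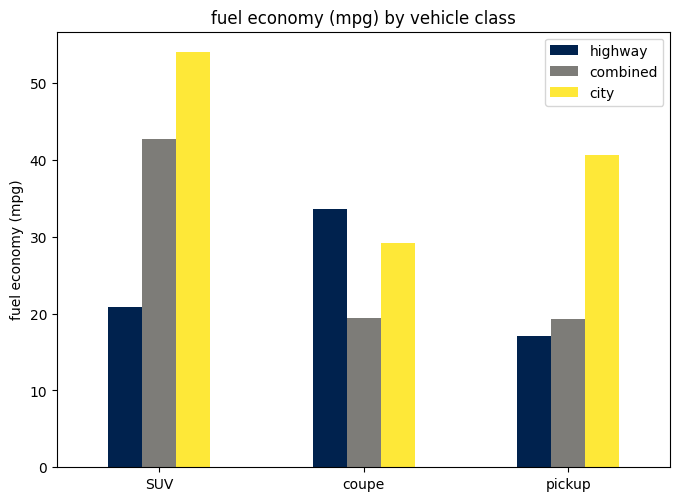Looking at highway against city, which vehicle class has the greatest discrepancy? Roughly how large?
SUV, ≈ 35 mpg

SUV: highway ≈ 20, city ≈ 55 → gap ≈ 35. Next-largest (pickup) is only ≈ 25.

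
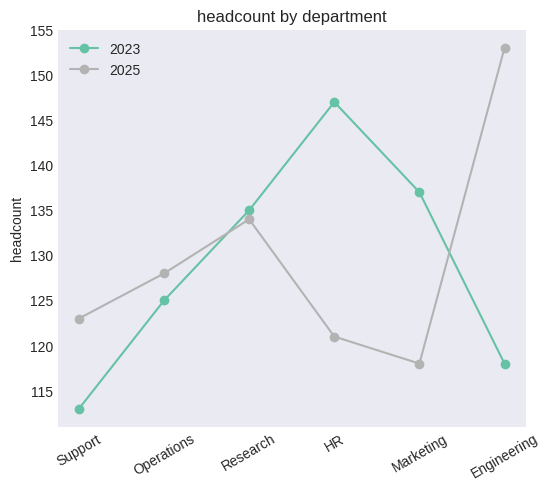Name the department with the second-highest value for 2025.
Top 3 for 2025: Engineering ≈ 155, Research ≈ 135, Operations ≈ 130.

Research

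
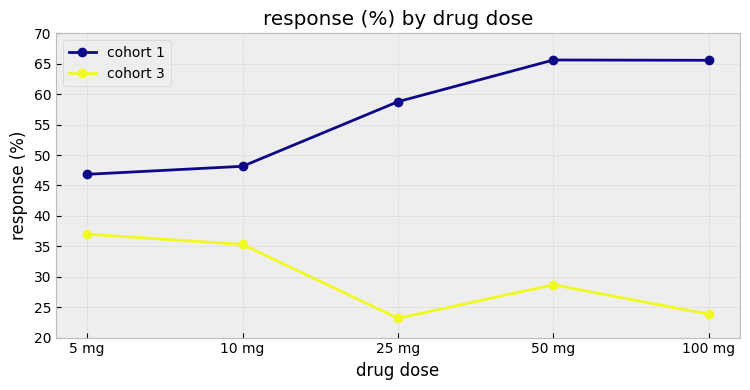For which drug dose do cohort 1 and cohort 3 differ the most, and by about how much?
100 mg, ≈ 40 %

100 mg: cohort 1 ≈ 65, cohort 3 ≈ 25 → gap ≈ 40. Next-largest (50 mg) is only ≈ 35.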